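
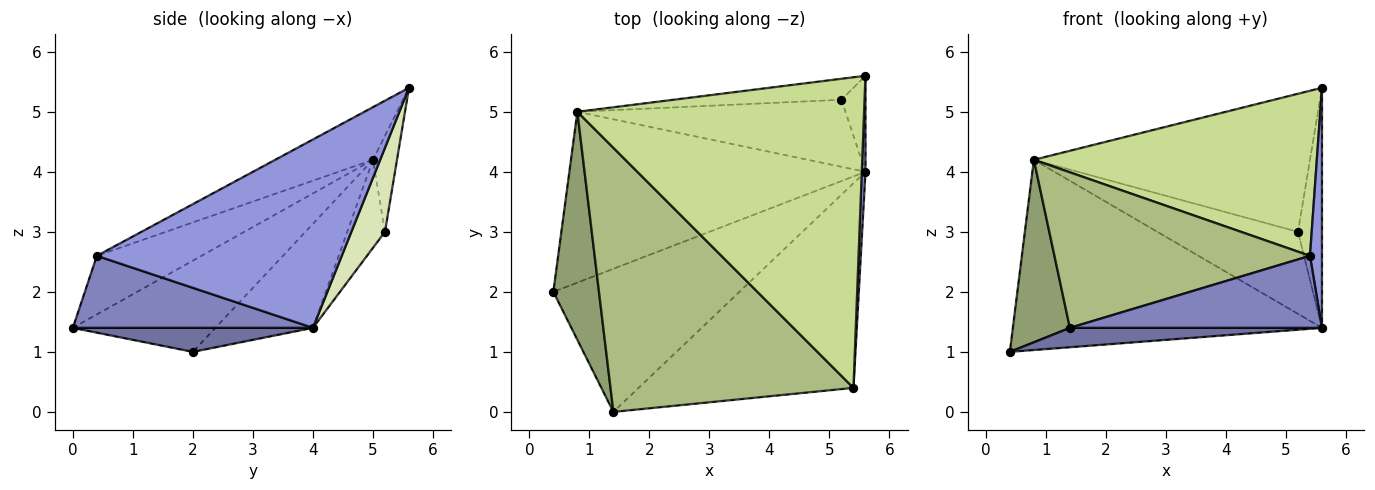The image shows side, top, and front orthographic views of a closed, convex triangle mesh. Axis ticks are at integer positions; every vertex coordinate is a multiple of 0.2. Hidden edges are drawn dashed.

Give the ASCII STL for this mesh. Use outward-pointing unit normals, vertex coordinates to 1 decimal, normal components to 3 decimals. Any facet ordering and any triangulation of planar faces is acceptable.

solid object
 facet normal 0.127 -0.133 -0.983
  outer loop
   vertex 1.4 0.0 1.4
   vertex 0.4 2.0 1.0
   vertex 5.6 4.0 1.4
  endloop
 endfacet
 facet normal 0.301 -0.317 -0.899
  outer loop
   vertex 5.4 0.4 2.6
   vertex 1.4 0.0 1.4
   vertex 5.6 4.0 1.4
  endloop
 endfacet
 facet normal 0.999 -0.049 0.020
  outer loop
   vertex 5.4 0.4 2.6
   vertex 5.6 4.0 1.4
   vertex 5.6 5.6 5.4
  endloop
 endfacet
 facet normal -0.229 0.724 -0.650
  outer loop
   vertex 0.8 5.0 4.2
   vertex 5.6 4.0 1.4
   vertex 0.4 2.0 1.0
  endloop
 endfacet
 facet normal -0.842 -0.337 0.421
  outer loop
   vertex 0.8 5.0 4.2
   vertex 0.4 2.0 1.0
   vertex 1.4 0.0 1.4
  endloop
 endfacet
 facet normal -0.203 -0.497 0.844
  outer loop
   vertex 0.8 5.0 4.2
   vertex 1.4 0.0 1.4
   vertex 5.4 0.4 2.6
  endloop
 endfacet
 facet normal -0.160 -0.463 0.872
  outer loop
   vertex 0.8 5.0 4.2
   vertex 5.4 0.4 2.6
   vertex 5.6 5.6 5.4
  endloop
 endfacet
 facet normal 0.793 0.566 -0.226
  outer loop
   vertex 5.2 5.2 3.0
   vertex 5.6 5.6 5.4
   vertex 5.6 4.0 1.4
  endloop
 endfacet
 facet normal -0.203 0.758 -0.619
  outer loop
   vertex 5.2 5.2 3.0
   vertex 5.6 4.0 1.4
   vertex 0.8 5.0 4.2
  endloop
 endfacet
 facet normal -0.086 0.985 -0.150
  outer loop
   vertex 5.2 5.2 3.0
   vertex 0.8 5.0 4.2
   vertex 5.6 5.6 5.4
  endloop
 endfacet
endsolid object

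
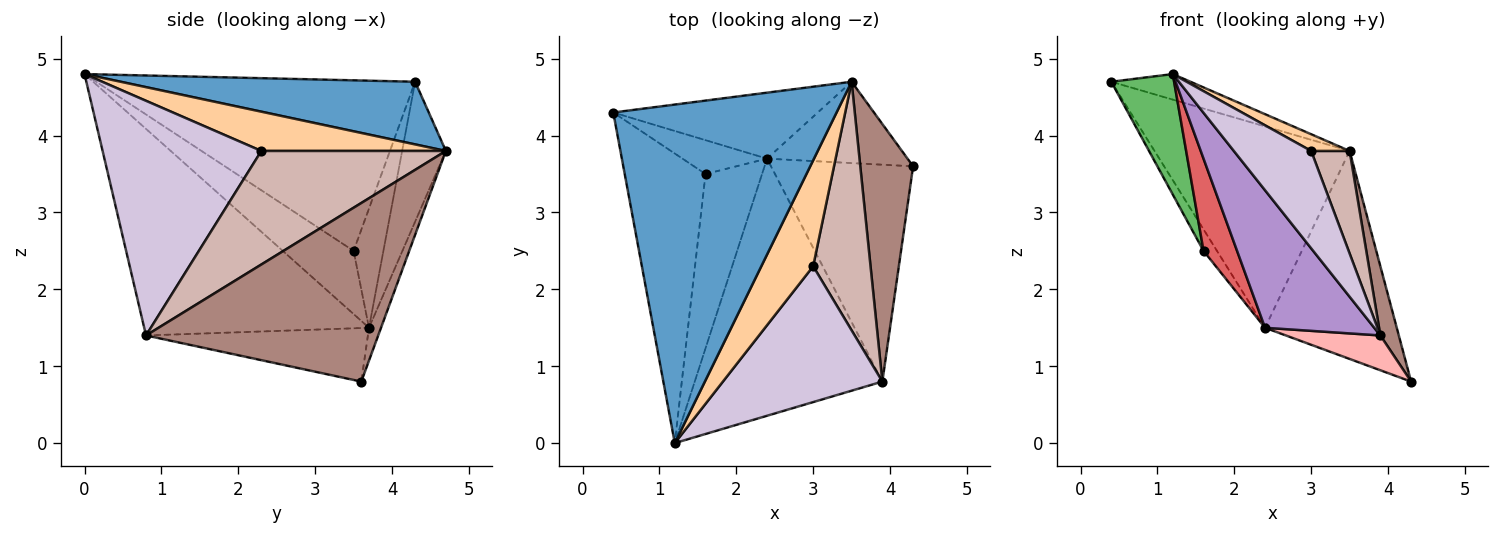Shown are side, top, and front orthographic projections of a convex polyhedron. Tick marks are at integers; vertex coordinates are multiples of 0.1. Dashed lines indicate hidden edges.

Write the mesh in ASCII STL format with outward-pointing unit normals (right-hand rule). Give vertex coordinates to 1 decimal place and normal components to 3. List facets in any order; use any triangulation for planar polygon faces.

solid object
 facet normal 0.269 0.072 0.960
  outer loop
   vertex 3.5 4.7 3.8
   vertex 0.4 4.3 4.7
   vertex 1.2 0.0 4.8
  endloop
 endfacet
 facet normal -0.208 0.929 -0.304
  outer loop
   vertex 2.4 3.7 1.5
   vertex 0.4 4.3 4.7
   vertex 3.5 4.7 3.8
  endloop
 endfacet
 facet normal -0.085 0.928 -0.363
  outer loop
   vertex 2.4 3.7 1.5
   vertex 3.5 4.7 3.8
   vertex 4.3 3.6 0.8
  endloop
 endfacet
 facet normal 0.599 -0.125 0.791
  outer loop
   vertex 3.0 2.3 3.8
   vertex 3.5 4.7 3.8
   vertex 1.2 0.0 4.8
  endloop
 endfacet
 facet normal -0.890 -0.175 -0.422
  outer loop
   vertex 1.6 3.5 2.5
   vertex 1.2 0.0 4.8
   vertex 0.4 4.3 4.7
  endloop
 endfacet
 facet normal -0.765 0.346 -0.543
  outer loop
   vertex 1.6 3.5 2.5
   vertex 0.4 4.3 4.7
   vertex 2.4 3.7 1.5
  endloop
 endfacet
 facet normal -0.703 -0.333 -0.629
  outer loop
   vertex 1.6 3.5 2.5
   vertex 2.4 3.7 1.5
   vertex 1.2 0.0 4.8
  endloop
 endfacet
 facet normal -0.349 -0.148 -0.925
  outer loop
   vertex 3.9 0.8 1.4
   vertex 2.4 3.7 1.5
   vertex 4.3 3.6 0.8
  endloop
 endfacet
 facet normal -0.696 -0.338 -0.633
  outer loop
   vertex 3.9 0.8 1.4
   vertex 1.2 0.0 4.8
   vertex 2.4 3.7 1.5
  endloop
 endfacet
 facet normal 0.767 -0.374 0.521
  outer loop
   vertex 3.9 0.8 1.4
   vertex 3.0 2.3 3.8
   vertex 1.2 0.0 4.8
  endloop
 endfacet
 facet normal 0.956 -0.076 0.283
  outer loop
   vertex 3.9 0.8 1.4
   vertex 4.3 3.6 0.8
   vertex 3.5 4.7 3.8
  endloop
 endfacet
 facet normal 0.878 -0.183 0.443
  outer loop
   vertex 3.9 0.8 1.4
   vertex 3.5 4.7 3.8
   vertex 3.0 2.3 3.8
  endloop
 endfacet
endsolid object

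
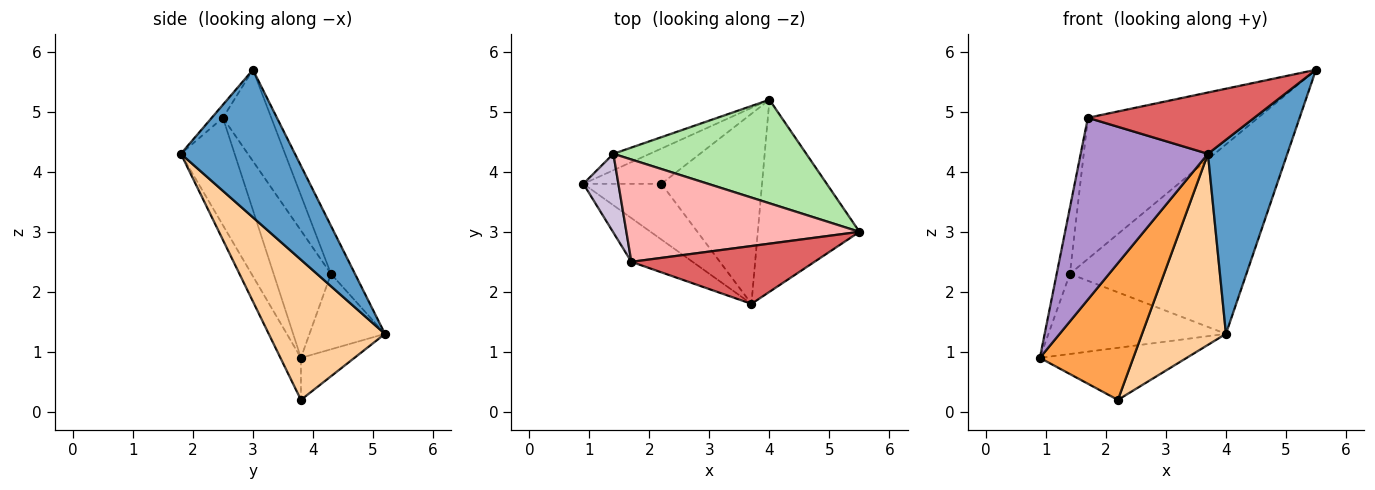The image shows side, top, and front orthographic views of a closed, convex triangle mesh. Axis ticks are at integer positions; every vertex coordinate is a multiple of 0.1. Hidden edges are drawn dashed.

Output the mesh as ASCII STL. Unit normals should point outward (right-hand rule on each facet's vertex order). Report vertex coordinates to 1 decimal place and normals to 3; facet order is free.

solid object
 facet normal 0.714 -0.497 -0.492
  outer loop
   vertex 3.7 1.8 4.3
   vertex 4.0 5.2 1.3
   vertex 5.5 3.0 5.7
  endloop
 endfacet
 facet normal -0.289 0.793 -0.536
  outer loop
   vertex 2.2 3.8 0.2
   vertex 0.9 3.8 0.9
   vertex 4.0 5.2 1.3
  endloop
 endfacet
 facet normal -0.199 -0.908 -0.370
  outer loop
   vertex 2.2 3.8 0.2
   vertex 3.7 1.8 4.3
   vertex 0.9 3.8 0.9
  endloop
 endfacet
 facet normal 0.701 -0.506 -0.503
  outer loop
   vertex 2.2 3.8 0.2
   vertex 4.0 5.2 1.3
   vertex 3.7 1.8 4.3
  endloop
 endfacet
 facet normal -0.384 0.904 -0.186
  outer loop
   vertex 1.4 4.3 2.3
   vertex 4.0 5.2 1.3
   vertex 0.9 3.8 0.9
  endloop
 endfacet
 facet normal -0.119 0.871 0.476
  outer loop
   vertex 1.4 4.3 2.3
   vertex 5.5 3.0 5.7
   vertex 4.0 5.2 1.3
  endloop
 endfacet
 facet normal -0.049 -0.727 0.685
  outer loop
   vertex 1.7 2.5 4.9
   vertex 3.7 1.8 4.3
   vertex 5.5 3.0 5.7
  endloop
 endfacet
 facet normal -0.224 0.789 0.572
  outer loop
   vertex 1.7 2.5 4.9
   vertex 5.5 3.0 5.7
   vertex 1.4 4.3 2.3
  endloop
 endfacet
 facet normal -0.380 -0.899 -0.216
  outer loop
   vertex 1.7 2.5 4.9
   vertex 0.9 3.8 0.9
   vertex 3.7 1.8 4.3
  endloop
 endfacet
 facet normal -0.941 0.217 0.259
  outer loop
   vertex 1.7 2.5 4.9
   vertex 1.4 4.3 2.3
   vertex 0.9 3.8 0.9
  endloop
 endfacet
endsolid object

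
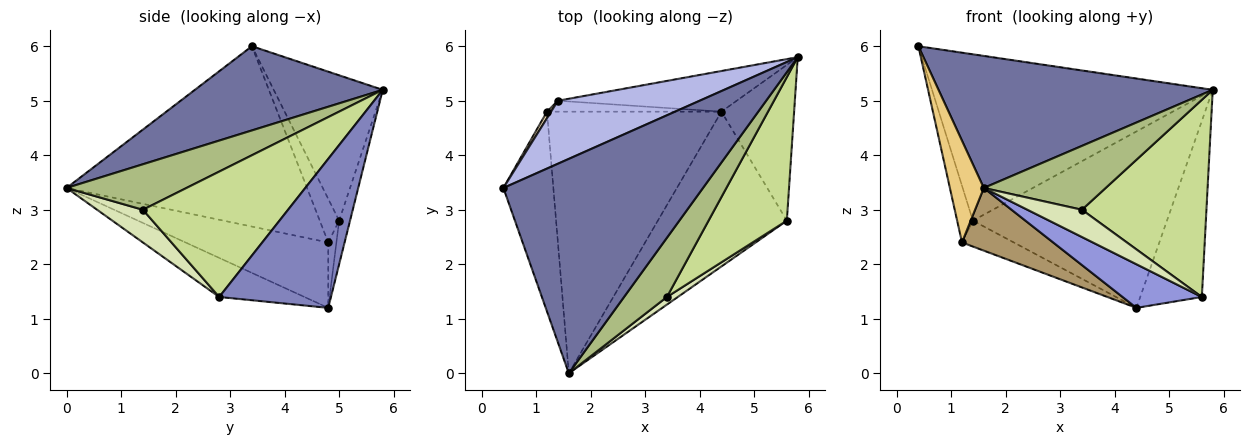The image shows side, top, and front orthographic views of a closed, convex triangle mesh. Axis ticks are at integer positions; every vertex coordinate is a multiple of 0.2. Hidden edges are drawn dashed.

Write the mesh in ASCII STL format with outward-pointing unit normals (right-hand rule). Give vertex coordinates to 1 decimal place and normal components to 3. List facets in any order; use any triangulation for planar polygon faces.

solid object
 facet normal 0.338 -0.493 0.801
  outer loop
   vertex 1.6 0.0 3.4
   vertex 5.8 5.8 5.2
   vertex 0.4 3.4 6.0
  endloop
 endfacet
 facet normal 0.805 0.444 -0.393
  outer loop
   vertex 5.6 2.8 1.4
   vertex 4.4 4.8 1.2
   vertex 5.8 5.8 5.2
  endloop
 endfacet
 facet normal -0.280 -0.260 -0.924
  outer loop
   vertex 5.6 2.8 1.4
   vertex 1.6 0.0 3.4
   vertex 4.4 4.8 1.2
  endloop
 endfacet
 facet normal -0.341 0.879 0.333
  outer loop
   vertex 1.4 5.0 2.8
   vertex 0.4 3.4 6.0
   vertex 5.8 5.8 5.2
  endloop
 endfacet
 facet normal -0.055 0.973 -0.224
  outer loop
   vertex 1.4 5.0 2.8
   vertex 5.8 5.8 5.2
   vertex 4.4 4.8 1.2
  endloop
 endfacet
 facet normal 0.585 -0.595 0.551
  outer loop
   vertex 3.4 1.4 3.0
   vertex 5.8 5.8 5.2
   vertex 1.6 0.0 3.4
  endloop
 endfacet
 facet normal 0.686 -0.588 0.428
  outer loop
   vertex 3.4 1.4 3.0
   vertex 5.6 2.8 1.4
   vertex 5.8 5.8 5.2
  endloop
 endfacet
 facet normal 0.629 -0.749 0.210
  outer loop
   vertex 3.4 1.4 3.0
   vertex 1.6 0.0 3.4
   vertex 5.6 2.8 1.4
  endloop
 endfacet
 facet normal -0.343 -0.219 -0.914
  outer loop
   vertex 1.2 4.8 2.4
   vertex 4.4 4.8 1.2
   vertex 1.6 0.0 3.4
  endloop
 endfacet
 facet normal -0.144 0.912 -0.384
  outer loop
   vertex 1.2 4.8 2.4
   vertex 1.4 5.0 2.8
   vertex 4.4 4.8 1.2
  endloop
 endfacet
 facet normal -0.955 -0.135 -0.265
  outer loop
   vertex 1.2 4.8 2.4
   vertex 1.6 0.0 3.4
   vertex 0.4 3.4 6.0
  endloop
 endfacet
 facet normal -0.774 0.629 0.073
  outer loop
   vertex 1.2 4.8 2.4
   vertex 0.4 3.4 6.0
   vertex 1.4 5.0 2.8
  endloop
 endfacet
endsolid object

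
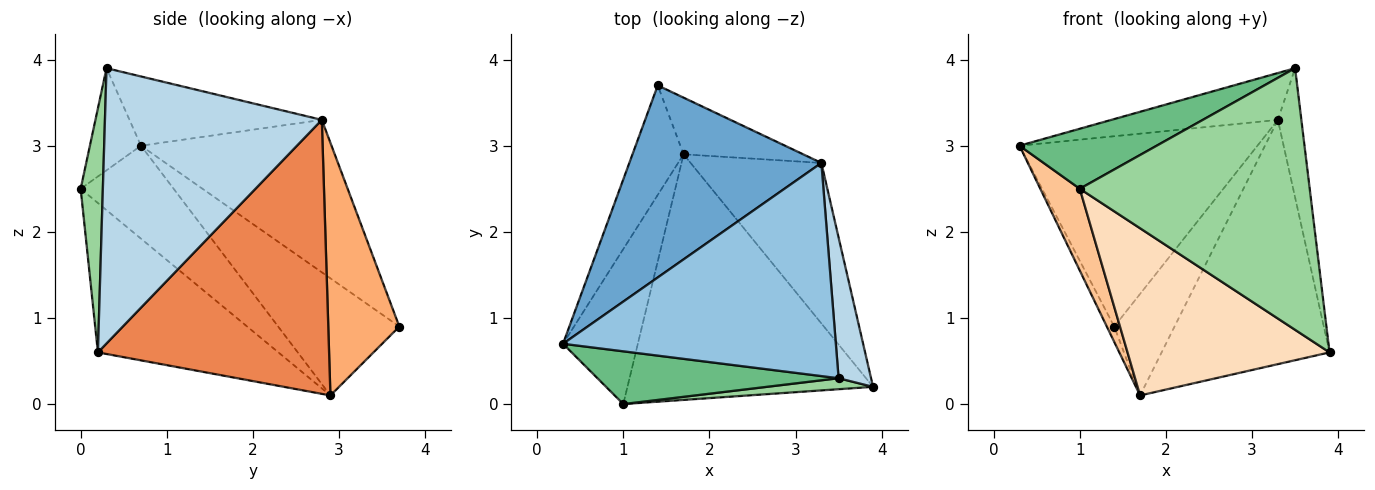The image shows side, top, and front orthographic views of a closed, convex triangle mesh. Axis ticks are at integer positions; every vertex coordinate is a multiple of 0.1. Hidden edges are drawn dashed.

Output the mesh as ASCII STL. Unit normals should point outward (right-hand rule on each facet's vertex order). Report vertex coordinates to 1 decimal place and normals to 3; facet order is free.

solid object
 facet normal -0.491 0.613 0.619
  outer loop
   vertex 3.3 2.8 3.3
   vertex 1.4 3.7 0.9
   vertex 0.3 0.7 3.0
  endloop
 endfacet
 facet normal -0.241 0.208 0.948
  outer loop
   vertex 3.3 2.8 3.3
   vertex 0.3 0.7 3.0
   vertex 3.5 0.3 3.9
  endloop
 endfacet
 facet normal 0.987 0.107 0.116
  outer loop
   vertex 3.3 2.8 3.3
   vertex 3.5 0.3 3.9
   vertex 3.9 0.2 0.6
  endloop
 endfacet
 facet normal -0.915 0.056 -0.399
  outer loop
   vertex 1.7 2.9 0.1
   vertex 0.3 0.7 3.0
   vertex 1.4 3.7 0.9
  endloop
 endfacet
 facet normal 0.755 0.548 -0.360
  outer loop
   vertex 1.7 2.9 0.1
   vertex 3.3 2.8 3.3
   vertex 3.9 0.2 0.6
  endloop
 endfacet
 facet normal 0.717 0.609 -0.340
  outer loop
   vertex 1.7 2.9 0.1
   vertex 1.4 3.7 0.9
   vertex 3.3 2.8 3.3
  endloop
 endfacet
 facet normal -0.739 -0.314 -0.595
  outer loop
   vertex 1.0 0.0 2.5
   vertex 0.3 0.7 3.0
   vertex 1.7 2.9 0.1
  endloop
 endfacet
 facet normal -0.449 -0.503 -0.739
  outer loop
   vertex 1.0 0.0 2.5
   vertex 1.7 2.9 0.1
   vertex 3.9 0.2 0.6
  endloop
 endfacet
 facet normal -0.269 -0.723 0.636
  outer loop
   vertex 1.0 0.0 2.5
   vertex 3.5 0.3 3.9
   vertex 0.3 0.7 3.0
  endloop
 endfacet
 facet normal 0.096 -0.995 0.042
  outer loop
   vertex 1.0 0.0 2.5
   vertex 3.9 0.2 0.6
   vertex 3.5 0.3 3.9
  endloop
 endfacet
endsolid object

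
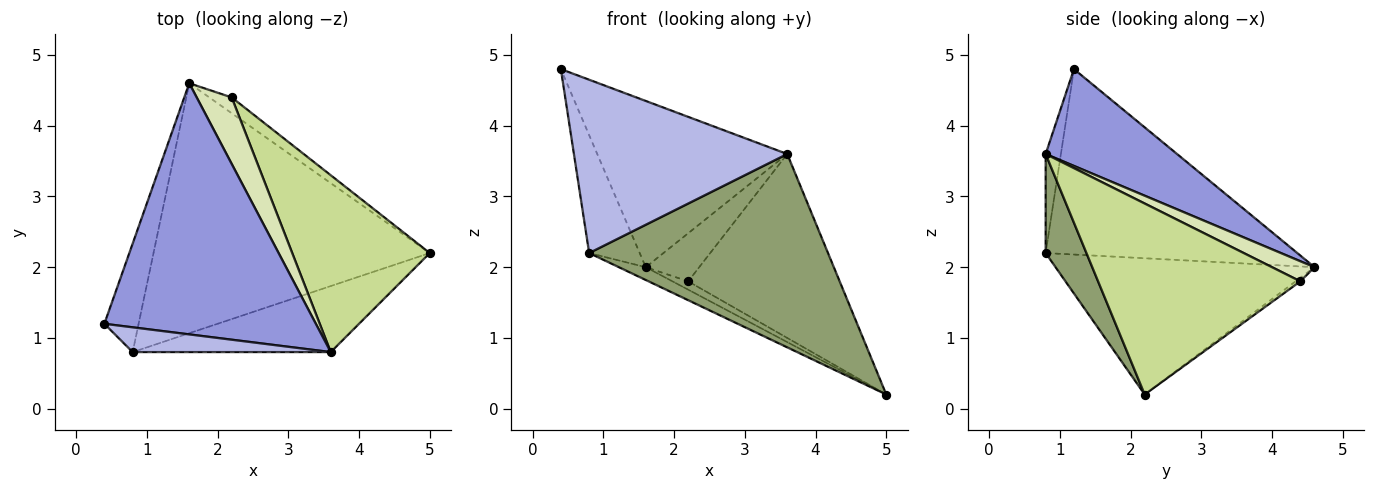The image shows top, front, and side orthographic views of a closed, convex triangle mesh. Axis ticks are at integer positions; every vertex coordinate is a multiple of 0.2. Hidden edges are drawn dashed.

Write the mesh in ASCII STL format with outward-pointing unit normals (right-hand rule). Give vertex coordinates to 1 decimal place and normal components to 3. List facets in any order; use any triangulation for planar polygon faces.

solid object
 facet normal -0.965 0.194 -0.178
  outer loop
   vertex 0.8 0.8 2.2
   vertex 0.4 1.2 4.8
   vertex 1.6 4.6 2.0
  endloop
 endfacet
 facet normal -0.442 0.046 -0.896
  outer loop
   vertex 0.8 0.8 2.2
   vertex 1.6 4.6 2.0
   vertex 5.0 2.2 0.2
  endloop
 endfacet
 facet normal 0.357 0.516 0.779
  outer loop
   vertex 3.6 0.8 3.6
   vertex 1.6 4.6 2.0
   vertex 0.4 1.2 4.8
  endloop
 endfacet
 facet normal -0.071 -0.987 0.141
  outer loop
   vertex 3.6 0.8 3.6
   vertex 0.4 1.2 4.8
   vertex 0.8 0.8 2.2
  endloop
 endfacet
 facet normal 0.160 -0.934 -0.319
  outer loop
   vertex 3.6 0.8 3.6
   vertex 0.8 0.8 2.2
   vertex 5.0 2.2 0.2
  endloop
 endfacet
 facet normal -0.138 0.461 -0.876
  outer loop
   vertex 2.2 4.4 1.8
   vertex 5.0 2.2 0.2
   vertex 1.6 4.6 2.0
  endloop
 endfacet
 facet normal 0.693 0.519 0.499
  outer loop
   vertex 2.2 4.4 1.8
   vertex 3.6 0.8 3.6
   vertex 5.0 2.2 0.2
  endloop
 endfacet
 facet normal 0.422 0.531 0.735
  outer loop
   vertex 2.2 4.4 1.8
   vertex 1.6 4.6 2.0
   vertex 3.6 0.8 3.6
  endloop
 endfacet
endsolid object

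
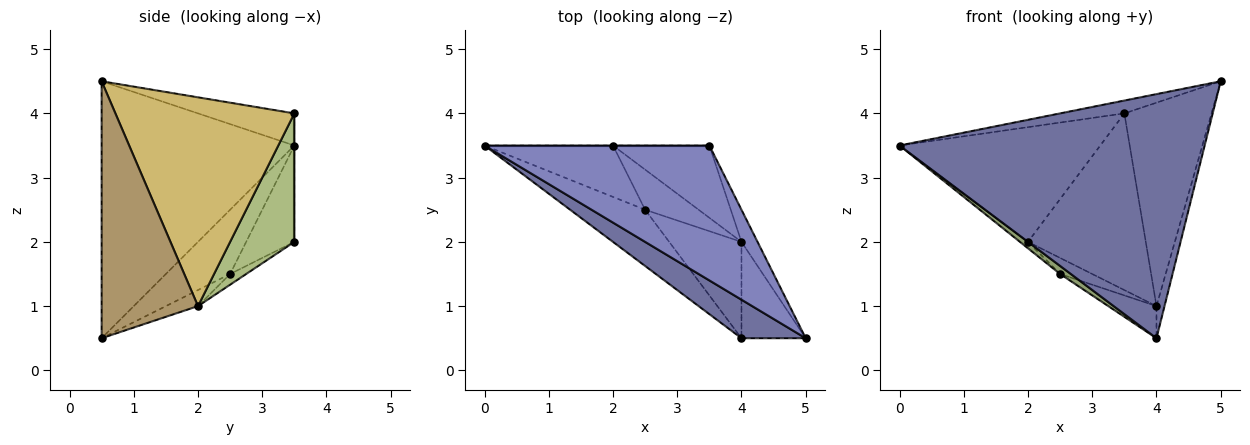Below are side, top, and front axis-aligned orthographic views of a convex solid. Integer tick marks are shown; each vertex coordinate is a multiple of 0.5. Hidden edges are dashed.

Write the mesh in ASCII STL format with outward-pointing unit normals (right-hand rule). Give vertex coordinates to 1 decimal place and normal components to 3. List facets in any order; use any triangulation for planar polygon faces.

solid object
 facet normal -0.529 -0.838 0.132
  outer loop
   vertex 4.0 0.5 0.5
   vertex 5.0 0.5 4.5
   vertex 0.0 3.5 3.5
  endloop
 endfacet
 facet normal -0.141 0.094 0.986
  outer loop
   vertex 3.5 3.5 4.0
   vertex 0.0 3.5 3.5
   vertex 5.0 0.5 4.5
  endloop
 endfacet
 facet normal 0.000 1.000 0.000
  outer loop
   vertex 3.5 3.5 4.0
   vertex 2.0 3.5 2.0
   vertex 0.0 3.5 3.5
  endloop
 endfacet
 facet normal -0.597 0.100 -0.796
  outer loop
   vertex 2.5 2.5 1.5
   vertex 0.0 3.5 3.5
   vertex 2.0 3.5 2.0
  endloop
 endfacet
 facet normal -0.647 -0.108 -0.755
  outer loop
   vertex 2.5 2.5 1.5
   vertex 4.0 0.5 0.5
   vertex 0.0 3.5 3.5
  endloop
 endfacet
 facet normal 0.451 0.826 -0.338
  outer loop
   vertex 4.0 2.0 1.0
   vertex 2.0 3.5 2.0
   vertex 3.5 3.5 4.0
  endloop
 endfacet
 facet normal -0.183 0.365 -0.913
  outer loop
   vertex 4.0 2.0 1.0
   vertex 2.5 2.5 1.5
   vertex 2.0 3.5 2.0
  endloop
 endfacet
 facet normal -0.206 0.309 -0.928
  outer loop
   vertex 4.0 2.0 1.0
   vertex 4.0 0.5 0.5
   vertex 2.5 2.5 1.5
  endloop
 endfacet
 facet normal 0.967 0.081 -0.242
  outer loop
   vertex 4.0 2.0 1.0
   vertex 5.0 0.5 4.5
   vertex 4.0 0.5 0.5
  endloop
 endfacet
 facet normal 0.897 0.437 -0.069
  outer loop
   vertex 4.0 2.0 1.0
   vertex 3.5 3.5 4.0
   vertex 5.0 0.5 4.5
  endloop
 endfacet
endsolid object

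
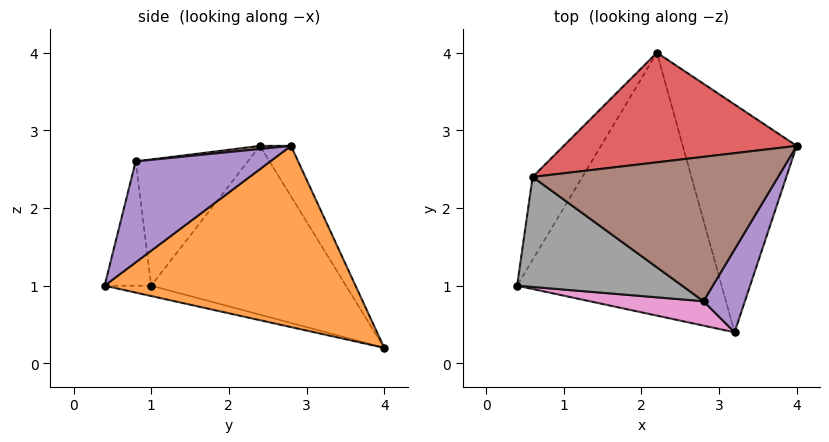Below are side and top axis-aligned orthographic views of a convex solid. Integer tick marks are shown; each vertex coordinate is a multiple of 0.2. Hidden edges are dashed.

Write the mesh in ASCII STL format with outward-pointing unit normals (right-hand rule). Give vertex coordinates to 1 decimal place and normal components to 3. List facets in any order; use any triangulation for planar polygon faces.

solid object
 facet normal -0.049 -0.230 -0.972
  outer loop
   vertex 3.2 0.4 1.0
   vertex 0.4 1.0 1.0
   vertex 2.2 4.0 0.2
  endloop
 endfacet
 facet normal 0.841 0.116 -0.529
  outer loop
   vertex 3.2 0.4 1.0
   vertex 2.2 4.0 0.2
   vertex 4.0 2.8 2.8
  endloop
 endfacet
 facet normal -0.858 0.447 -0.253
  outer loop
   vertex 0.6 2.4 2.8
   vertex 2.2 4.0 0.2
   vertex 0.4 1.0 1.0
  endloop
 endfacet
 facet normal -0.103 0.874 0.475
  outer loop
   vertex 0.6 2.4 2.8
   vertex 4.0 2.8 2.8
   vertex 2.2 4.0 0.2
  endloop
 endfacet
 facet normal 0.796 -0.510 0.326
  outer loop
   vertex 2.8 0.8 2.6
   vertex 3.2 0.4 1.0
   vertex 4.0 2.8 2.8
  endloop
 endfacet
 facet normal 0.013 -0.107 0.994
  outer loop
   vertex 2.8 0.8 2.6
   vertex 4.0 2.8 2.8
   vertex 0.6 2.4 2.8
  endloop
 endfacet
 facet normal -0.206 -0.960 0.189
  outer loop
   vertex 2.8 0.8 2.6
   vertex 0.4 1.0 1.0
   vertex 3.2 0.4 1.0
  endloop
 endfacet
 facet normal -0.444 -0.683 0.580
  outer loop
   vertex 2.8 0.8 2.6
   vertex 0.6 2.4 2.8
   vertex 0.4 1.0 1.0
  endloop
 endfacet
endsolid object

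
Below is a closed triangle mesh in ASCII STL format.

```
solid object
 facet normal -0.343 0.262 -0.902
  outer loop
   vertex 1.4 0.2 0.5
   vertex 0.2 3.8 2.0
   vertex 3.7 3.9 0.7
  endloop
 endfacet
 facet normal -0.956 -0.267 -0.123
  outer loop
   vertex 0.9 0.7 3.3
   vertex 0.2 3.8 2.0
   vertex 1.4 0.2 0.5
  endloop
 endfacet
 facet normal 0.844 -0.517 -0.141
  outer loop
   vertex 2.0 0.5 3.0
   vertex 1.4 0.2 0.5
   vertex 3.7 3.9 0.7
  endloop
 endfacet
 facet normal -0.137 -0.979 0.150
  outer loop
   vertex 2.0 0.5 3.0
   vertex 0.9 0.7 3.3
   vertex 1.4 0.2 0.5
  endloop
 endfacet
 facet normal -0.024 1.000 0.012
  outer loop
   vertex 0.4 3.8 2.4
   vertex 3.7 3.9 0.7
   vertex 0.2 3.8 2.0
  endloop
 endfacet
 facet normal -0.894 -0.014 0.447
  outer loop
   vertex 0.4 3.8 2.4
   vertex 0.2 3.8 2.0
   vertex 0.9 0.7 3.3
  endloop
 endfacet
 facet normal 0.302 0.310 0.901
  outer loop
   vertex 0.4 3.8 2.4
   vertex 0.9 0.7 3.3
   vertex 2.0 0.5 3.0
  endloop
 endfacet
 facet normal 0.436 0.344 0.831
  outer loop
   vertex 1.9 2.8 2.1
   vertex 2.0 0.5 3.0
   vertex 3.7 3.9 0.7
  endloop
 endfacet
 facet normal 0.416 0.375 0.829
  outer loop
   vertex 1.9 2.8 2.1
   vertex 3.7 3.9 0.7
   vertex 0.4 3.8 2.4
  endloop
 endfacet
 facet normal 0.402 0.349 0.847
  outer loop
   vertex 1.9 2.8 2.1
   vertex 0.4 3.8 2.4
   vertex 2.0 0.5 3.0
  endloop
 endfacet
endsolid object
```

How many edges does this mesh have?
15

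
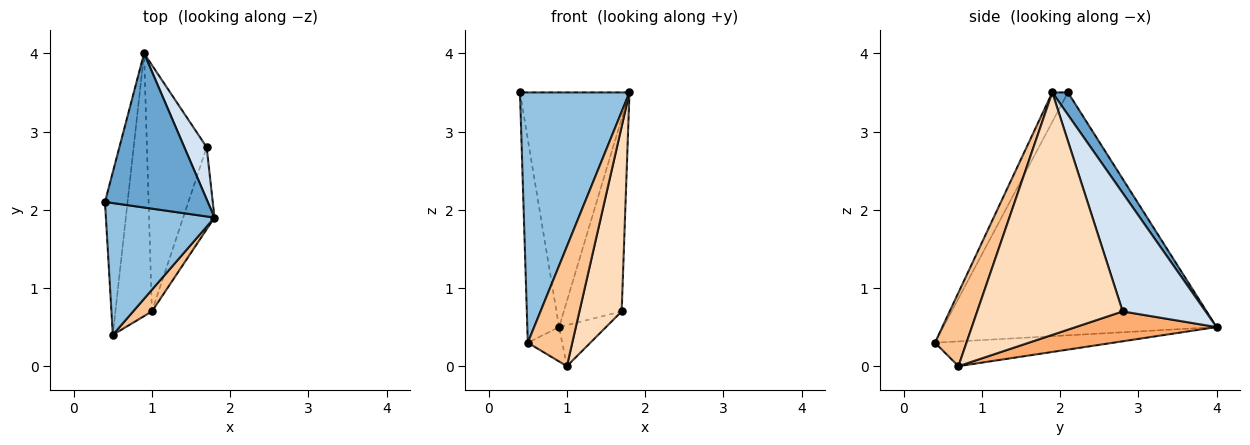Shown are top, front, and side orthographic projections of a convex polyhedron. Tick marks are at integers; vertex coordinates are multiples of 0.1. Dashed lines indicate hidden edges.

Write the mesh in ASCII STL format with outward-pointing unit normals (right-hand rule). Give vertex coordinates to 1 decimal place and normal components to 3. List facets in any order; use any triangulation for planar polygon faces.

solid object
 facet normal 0.119 0.830 0.545
  outer loop
   vertex 0.9 4.0 0.5
   vertex 0.4 2.1 3.5
   vertex 1.8 1.9 3.5
  endloop
 endfacet
 facet normal -0.125 -0.878 0.462
  outer loop
   vertex 0.5 0.4 0.3
   vertex 1.8 1.9 3.5
   vertex 0.4 2.1 3.5
  endloop
 endfacet
 facet normal -0.989 0.115 -0.092
  outer loop
   vertex 0.5 0.4 0.3
   vertex 0.4 2.1 3.5
   vertex 0.9 4.0 0.5
  endloop
 endfacet
 facet normal 0.810 0.566 0.153
  outer loop
   vertex 1.7 2.8 0.7
   vertex 0.9 4.0 0.5
   vertex 1.8 1.9 3.5
  endloop
 endfacet
 facet normal -0.558 0.108 -0.823
  outer loop
   vertex 1.0 0.7 0.0
   vertex 0.5 0.4 0.3
   vertex 0.9 4.0 0.5
  endloop
 endfacet
 facet normal 0.442 0.147 -0.885
  outer loop
   vertex 1.0 0.7 0.0
   vertex 0.9 4.0 0.5
   vertex 1.7 2.8 0.7
  endloop
 endfacet
 facet normal 0.572 -0.807 0.146
  outer loop
   vertex 1.0 0.7 0.0
   vertex 1.8 1.9 3.5
   vertex 0.5 0.4 0.3
  endloop
 endfacet
 facet normal 0.953 -0.277 -0.123
  outer loop
   vertex 1.0 0.7 0.0
   vertex 1.7 2.8 0.7
   vertex 1.8 1.9 3.5
  endloop
 endfacet
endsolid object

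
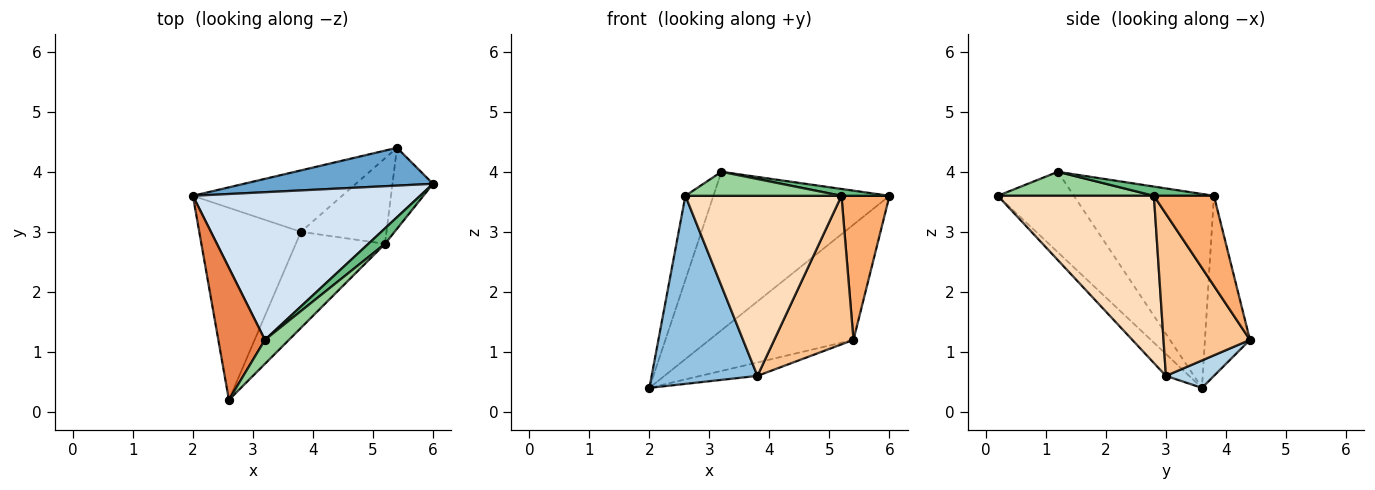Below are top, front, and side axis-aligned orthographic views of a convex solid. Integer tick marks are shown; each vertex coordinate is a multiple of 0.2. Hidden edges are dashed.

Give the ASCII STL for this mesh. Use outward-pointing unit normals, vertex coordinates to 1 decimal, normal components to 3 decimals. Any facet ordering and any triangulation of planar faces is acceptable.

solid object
 facet normal -0.285 0.911 0.299
  outer loop
   vertex 5.4 4.4 1.2
   vertex 2.0 3.6 0.4
   vertex 6.0 3.8 3.6
  endloop
 endfacet
 facet normal -0.152 -0.691 -0.706
  outer loop
   vertex 3.8 3.0 0.6
   vertex 2.6 0.2 3.6
   vertex 2.0 3.6 0.4
  endloop
 endfacet
 facet normal 0.177 0.210 -0.962
  outer loop
   vertex 3.8 3.0 0.6
   vertex 2.0 3.6 0.4
   vertex 5.4 4.4 1.2
  endloop
 endfacet
 facet normal -0.503 0.632 0.589
  outer loop
   vertex 3.2 1.2 4.0
   vertex 6.0 3.8 3.6
   vertex 2.0 3.6 0.4
  endloop
 endfacet
 facet normal -0.825 0.304 0.477
  outer loop
   vertex 3.2 1.2 4.0
   vertex 2.0 3.6 0.4
   vertex 2.6 0.2 3.6
  endloop
 endfacet
 facet normal 0.737 -0.589 -0.332
  outer loop
   vertex 5.2 2.8 3.6
   vertex 5.4 4.4 1.2
   vertex 6.0 3.8 3.6
  endloop
 endfacet
 facet normal 0.687 -0.630 -0.363
  outer loop
   vertex 5.2 2.8 3.6
   vertex 3.8 3.0 0.6
   vertex 5.4 4.4 1.2
  endloop
 endfacet
 facet normal 0.662 -0.662 -0.353
  outer loop
   vertex 5.2 2.8 3.6
   vertex 2.6 0.2 3.6
   vertex 3.8 3.0 0.6
  endloop
 endfacet
 facet normal 0.453 -0.362 0.815
  outer loop
   vertex 5.2 2.8 3.6
   vertex 6.0 3.8 3.6
   vertex 3.2 1.2 4.0
  endloop
 endfacet
 facet normal 0.577 -0.577 0.577
  outer loop
   vertex 5.2 2.8 3.6
   vertex 3.2 1.2 4.0
   vertex 2.6 0.2 3.6
  endloop
 endfacet
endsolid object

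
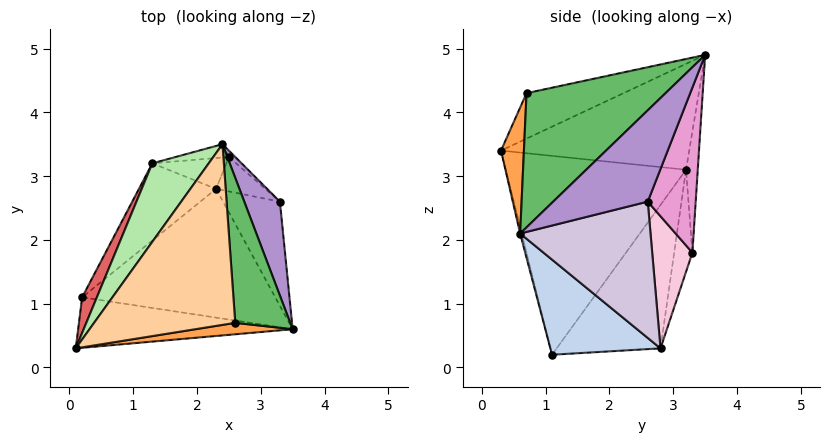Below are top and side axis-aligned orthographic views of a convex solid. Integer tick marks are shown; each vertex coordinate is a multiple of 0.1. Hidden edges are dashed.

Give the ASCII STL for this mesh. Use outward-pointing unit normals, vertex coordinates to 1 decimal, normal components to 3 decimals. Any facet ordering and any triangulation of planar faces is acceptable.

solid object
 facet normal -0.007 -0.970 -0.243
  outer loop
   vertex 0.2 1.1 0.2
   vertex 3.5 0.6 2.1
   vertex 0.1 0.3 3.4
  endloop
 endfacet
 facet normal 0.396 -0.442 -0.805
  outer loop
   vertex 2.3 2.8 0.3
   vertex 3.5 0.6 2.1
   vertex 0.2 1.1 0.2
  endloop
 endfacet
 facet normal 0.124 -0.988 0.095
  outer loop
   vertex 2.6 0.7 4.3
   vertex 0.1 0.3 3.4
   vertex 3.5 0.6 2.1
  endloop
 endfacet
 facet normal -0.299 -0.220 0.928
  outer loop
   vertex 2.6 0.7 4.3
   vertex 2.4 3.5 4.9
   vertex 0.1 0.3 3.4
  endloop
 endfacet
 facet normal 0.925 -0.015 0.379
  outer loop
   vertex 2.6 0.7 4.3
   vertex 3.5 0.6 2.1
   vertex 2.4 3.5 4.9
  endloop
 endfacet
 facet normal -0.815 0.382 0.435
  outer loop
   vertex 1.3 3.2 3.1
   vertex 0.1 0.3 3.4
   vertex 2.4 3.5 4.9
  endloop
 endfacet
 facet normal -0.919 0.387 0.068
  outer loop
   vertex 1.3 3.2 3.1
   vertex 0.2 1.1 0.2
   vertex 0.1 0.3 3.4
  endloop
 endfacet
 facet normal -0.588 0.745 -0.316
  outer loop
   vertex 1.3 3.2 3.1
   vertex 2.3 2.8 0.3
   vertex 0.2 1.1 0.2
  endloop
 endfacet
 facet normal 0.932 0.002 0.364
  outer loop
   vertex 3.3 2.6 2.6
   vertex 2.4 3.5 4.9
   vertex 3.5 0.6 2.1
  endloop
 endfacet
 facet normal 0.907 0.185 -0.378
  outer loop
   vertex 3.3 2.6 2.6
   vertex 3.5 0.6 2.1
   vertex 2.3 2.8 0.3
  endloop
 endfacet
 facet normal -0.156 0.985 -0.069
  outer loop
   vertex 2.5 3.3 1.8
   vertex 1.3 3.2 3.1
   vertex 2.4 3.5 4.9
  endloop
 endfacet
 facet normal -0.350 0.902 -0.254
  outer loop
   vertex 2.5 3.3 1.8
   vertex 2.3 2.8 0.3
   vertex 1.3 3.2 3.1
  endloop
 endfacet
 facet normal 0.673 0.739 -0.026
  outer loop
   vertex 2.5 3.3 1.8
   vertex 2.4 3.5 4.9
   vertex 3.3 2.6 2.6
  endloop
 endfacet
 facet normal 0.778 0.558 -0.290
  outer loop
   vertex 2.5 3.3 1.8
   vertex 3.3 2.6 2.6
   vertex 2.3 2.8 0.3
  endloop
 endfacet
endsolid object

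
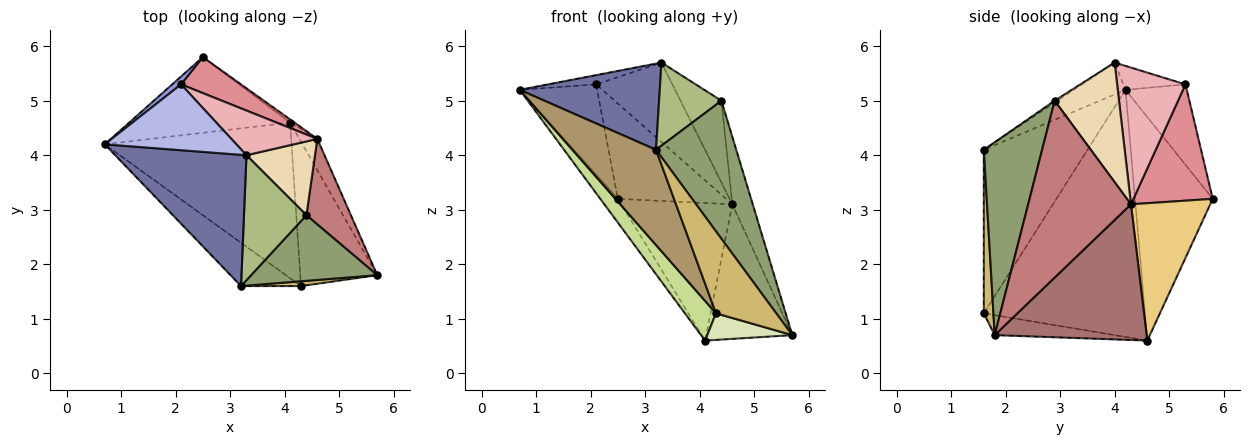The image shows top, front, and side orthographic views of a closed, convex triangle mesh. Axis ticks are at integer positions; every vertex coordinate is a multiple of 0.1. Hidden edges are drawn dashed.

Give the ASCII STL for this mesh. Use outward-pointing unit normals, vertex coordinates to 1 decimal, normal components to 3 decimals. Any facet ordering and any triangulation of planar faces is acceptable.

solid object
 facet normal -0.199 -0.538 0.819
  outer loop
   vertex 3.2 1.6 4.1
   vertex 3.3 4.0 5.7
   vertex 0.7 4.2 5.2
  endloop
 endfacet
 facet normal -0.798 0.180 -0.574
  outer loop
   vertex 4.1 4.6 0.6
   vertex 0.7 4.2 5.2
   vertex 2.5 5.8 3.2
  endloop
 endfacet
 facet normal -0.619 0.782 0.068
  outer loop
   vertex 2.1 5.3 5.3
   vertex 2.5 5.8 3.2
   vertex 0.7 4.2 5.2
  endloop
 endfacet
 facet normal -0.177 0.137 0.975
  outer loop
   vertex 2.1 5.3 5.3
   vertex 0.7 4.2 5.2
   vertex 3.3 4.0 5.7
  endloop
 endfacet
 facet normal 0.549 -0.755 0.359
  outer loop
   vertex 4.4 2.9 5.0
   vertex 3.2 1.6 4.1
   vertex 5.7 1.8 0.7
  endloop
 endfacet
 facet normal -0.024 -0.554 0.832
  outer loop
   vertex 4.4 2.9 5.0
   vertex 3.3 4.0 5.7
   vertex 3.2 1.6 4.1
  endloop
 endfacet
 facet normal -0.788 -0.152 -0.596
  outer loop
   vertex 4.3 1.6 1.1
   vertex 0.7 4.2 5.2
   vertex 4.1 4.6 0.6
  endloop
 endfacet
 facet normal -0.247 -0.175 -0.953
  outer loop
   vertex 4.3 1.6 1.1
   vertex 4.1 4.6 0.6
   vertex 5.7 1.8 0.7
  endloop
 endfacet
 facet normal -0.749 -0.604 -0.274
  outer loop
   vertex 4.3 1.6 1.1
   vertex 3.2 1.6 4.1
   vertex 0.7 4.2 5.2
  endloop
 endfacet
 facet normal 0.157 -0.986 0.058
  outer loop
   vertex 4.3 1.6 1.1
   vertex 5.7 1.8 0.7
   vertex 3.2 1.6 4.1
  endloop
 endfacet
 facet normal 0.581 0.814 -0.018
  outer loop
   vertex 4.6 4.3 3.1
   vertex 4.1 4.6 0.6
   vertex 2.5 5.8 3.2
  endloop
 endfacet
 facet normal 0.760 0.483 0.436
  outer loop
   vertex 4.6 4.3 3.1
   vertex 3.3 4.0 5.7
   vertex 4.4 2.9 5.0
  endloop
 endfacet
 facet normal 0.864 0.490 -0.114
  outer loop
   vertex 4.6 4.3 3.1
   vertex 5.7 1.8 0.7
   vertex 4.1 4.6 0.6
  endloop
 endfacet
 facet normal 0.952 0.189 0.240
  outer loop
   vertex 4.6 4.3 3.1
   vertex 4.4 2.9 5.0
   vertex 5.7 1.8 0.7
  endloop
 endfacet
 facet normal 0.565 0.772 0.291
  outer loop
   vertex 4.6 4.3 3.1
   vertex 2.5 5.8 3.2
   vertex 2.1 5.3 5.3
  endloop
 endfacet
 facet normal 0.615 0.687 0.387
  outer loop
   vertex 4.6 4.3 3.1
   vertex 2.1 5.3 5.3
   vertex 3.3 4.0 5.7
  endloop
 endfacet
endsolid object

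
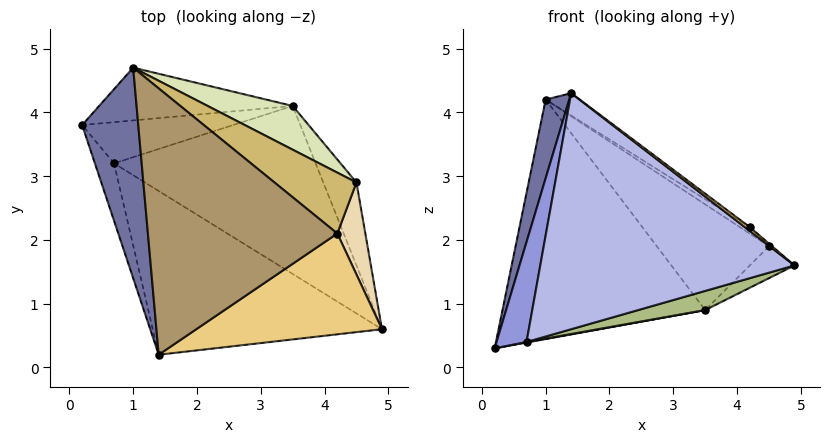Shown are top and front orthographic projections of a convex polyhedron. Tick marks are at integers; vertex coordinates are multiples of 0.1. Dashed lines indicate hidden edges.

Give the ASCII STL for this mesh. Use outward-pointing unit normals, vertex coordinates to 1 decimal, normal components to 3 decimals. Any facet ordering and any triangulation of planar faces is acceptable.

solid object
 facet normal -0.972 -0.082 0.218
  outer loop
   vertex 1.0 4.7 4.2
   vertex 0.2 3.8 0.3
   vertex 1.4 0.2 4.3
  endloop
 endfacet
 facet normal -0.050 0.975 -0.215
  outer loop
   vertex 3.5 4.1 0.9
   vertex 0.2 3.8 0.3
   vertex 1.0 4.7 4.2
  endloop
 endfacet
 facet normal -0.685 -0.632 -0.363
  outer loop
   vertex 0.7 3.2 0.4
   vertex 1.4 0.2 4.3
   vertex 0.2 3.8 0.3
  endloop
 endfacet
 facet normal -0.327 -0.777 -0.539
  outer loop
   vertex 0.7 3.2 0.4
   vertex 4.9 0.6 1.6
   vertex 1.4 0.2 4.3
  endloop
 endfacet
 facet normal 0.180 -0.014 -0.984
  outer loop
   vertex 0.7 3.2 0.4
   vertex 0.2 3.8 0.3
   vertex 3.5 4.1 0.9
  endloop
 endfacet
 facet normal 0.209 -0.111 -0.972
  outer loop
   vertex 0.7 3.2 0.4
   vertex 3.5 4.1 0.9
   vertex 4.9 0.6 1.6
  endloop
 endfacet
 facet normal 0.807 0.212 -0.552
  outer loop
   vertex 4.5 2.9 1.9
   vertex 4.9 0.6 1.6
   vertex 3.5 4.1 0.9
  endloop
 endfacet
 facet normal 0.588 0.748 0.309
  outer loop
   vertex 4.5 2.9 1.9
   vertex 3.5 4.1 0.9
   vertex 1.0 4.7 4.2
  endloop
 endfacet
 facet normal 0.568 0.069 0.820
  outer loop
   vertex 4.2 2.1 2.2
   vertex 1.0 4.7 4.2
   vertex 1.4 0.2 4.3
  endloop
 endfacet
 facet normal 0.578 0.087 0.811
  outer loop
   vertex 4.2 2.1 2.2
   vertex 4.5 2.9 1.9
   vertex 1.0 4.7 4.2
  endloop
 endfacet
 facet normal 0.613 -0.030 0.790
  outer loop
   vertex 4.2 2.1 2.2
   vertex 1.4 0.2 4.3
   vertex 4.9 0.6 1.6
  endloop
 endfacet
 facet normal 0.677 0.022 0.735
  outer loop
   vertex 4.2 2.1 2.2
   vertex 4.9 0.6 1.6
   vertex 4.5 2.9 1.9
  endloop
 endfacet
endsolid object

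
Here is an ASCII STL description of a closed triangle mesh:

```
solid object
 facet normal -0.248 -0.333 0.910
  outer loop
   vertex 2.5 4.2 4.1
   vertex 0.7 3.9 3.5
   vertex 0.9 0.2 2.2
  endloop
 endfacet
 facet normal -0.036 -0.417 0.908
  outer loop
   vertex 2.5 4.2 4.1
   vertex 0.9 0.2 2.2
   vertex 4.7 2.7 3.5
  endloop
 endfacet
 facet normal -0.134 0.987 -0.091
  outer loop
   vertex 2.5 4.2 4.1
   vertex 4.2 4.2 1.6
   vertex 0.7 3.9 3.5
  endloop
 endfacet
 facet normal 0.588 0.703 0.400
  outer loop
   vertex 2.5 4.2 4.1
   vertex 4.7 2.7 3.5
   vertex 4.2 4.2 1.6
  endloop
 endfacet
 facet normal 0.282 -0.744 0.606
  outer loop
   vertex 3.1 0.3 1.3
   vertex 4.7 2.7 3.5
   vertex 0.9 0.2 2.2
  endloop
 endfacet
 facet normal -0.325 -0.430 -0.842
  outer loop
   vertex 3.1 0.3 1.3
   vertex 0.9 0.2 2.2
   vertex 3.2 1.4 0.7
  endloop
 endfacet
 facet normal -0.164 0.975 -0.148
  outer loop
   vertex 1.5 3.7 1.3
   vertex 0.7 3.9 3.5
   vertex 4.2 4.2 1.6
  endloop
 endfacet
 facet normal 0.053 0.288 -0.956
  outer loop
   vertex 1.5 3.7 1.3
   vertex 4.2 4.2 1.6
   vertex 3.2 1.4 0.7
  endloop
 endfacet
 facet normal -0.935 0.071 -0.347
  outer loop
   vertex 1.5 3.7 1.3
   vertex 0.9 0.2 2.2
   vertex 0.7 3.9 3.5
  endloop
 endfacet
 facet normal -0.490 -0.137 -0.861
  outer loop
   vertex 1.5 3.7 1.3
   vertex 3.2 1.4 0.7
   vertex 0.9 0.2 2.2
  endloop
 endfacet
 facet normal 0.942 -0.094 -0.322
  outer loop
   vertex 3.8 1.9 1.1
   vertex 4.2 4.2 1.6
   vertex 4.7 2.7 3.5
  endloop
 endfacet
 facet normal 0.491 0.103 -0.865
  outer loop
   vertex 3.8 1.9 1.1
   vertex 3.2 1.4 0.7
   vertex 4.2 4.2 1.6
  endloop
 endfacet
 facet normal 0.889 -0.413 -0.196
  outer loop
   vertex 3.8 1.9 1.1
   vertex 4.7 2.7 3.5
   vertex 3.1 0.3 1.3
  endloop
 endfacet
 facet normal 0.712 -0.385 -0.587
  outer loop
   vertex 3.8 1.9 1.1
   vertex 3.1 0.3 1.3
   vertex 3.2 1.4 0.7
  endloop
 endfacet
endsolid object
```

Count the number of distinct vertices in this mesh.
9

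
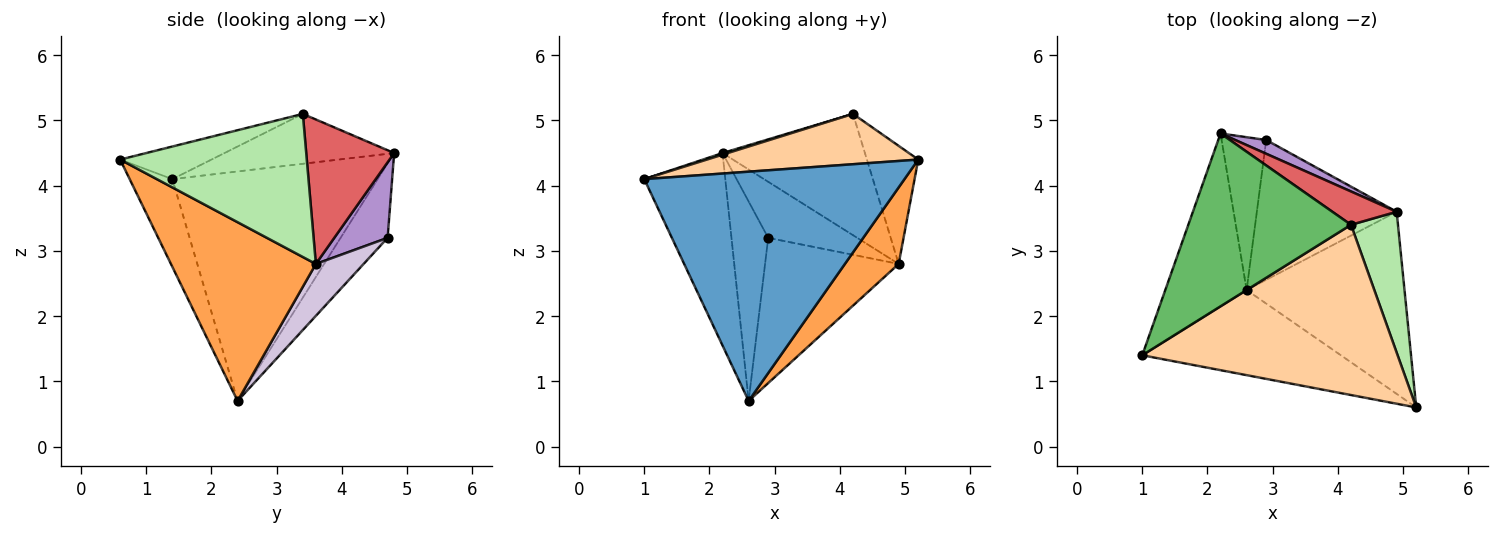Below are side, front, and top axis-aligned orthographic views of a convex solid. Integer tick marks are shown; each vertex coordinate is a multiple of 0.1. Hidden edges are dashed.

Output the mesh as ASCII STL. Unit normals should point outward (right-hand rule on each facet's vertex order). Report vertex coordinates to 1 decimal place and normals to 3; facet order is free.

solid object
 facet normal -0.152 -0.927 -0.344
  outer loop
   vertex 2.6 2.4 0.7
   vertex 5.2 0.6 4.4
   vertex 1.0 1.4 4.1
  endloop
 endfacet
 facet normal -0.883 0.349 -0.313
  outer loop
   vertex 2.6 2.4 0.7
   vertex 1.0 1.4 4.1
   vertex 2.2 4.8 4.5
  endloop
 endfacet
 facet normal 0.722 -0.268 -0.638
  outer loop
   vertex 4.9 3.6 2.8
   vertex 5.2 0.6 4.4
   vertex 2.6 2.4 0.7
  endloop
 endfacet
 facet normal -0.122 -0.281 0.952
  outer loop
   vertex 4.2 3.4 5.1
   vertex 1.0 1.4 4.1
   vertex 5.2 0.6 4.4
  endloop
 endfacet
 facet normal -0.293 -0.009 0.956
  outer loop
   vertex 4.2 3.4 5.1
   vertex 2.2 4.8 4.5
   vertex 1.0 1.4 4.1
  endloop
 endfacet
 facet normal 0.919 0.253 0.302
  outer loop
   vertex 4.2 3.4 5.1
   vertex 5.2 0.6 4.4
   vertex 4.9 3.6 2.8
  endloop
 endfacet
 facet normal 0.512 0.828 0.228
  outer loop
   vertex 4.2 3.4 5.1
   vertex 4.9 3.6 2.8
   vertex 2.2 4.8 4.5
  endloop
 endfacet
 facet normal -0.713 0.557 -0.427
  outer loop
   vertex 2.9 4.7 3.2
   vertex 2.6 2.4 0.7
   vertex 2.2 4.8 4.5
  endloop
 endfacet
 facet normal 0.503 0.839 0.206
  outer loop
   vertex 2.9 4.7 3.2
   vertex 2.2 4.8 4.5
   vertex 4.9 3.6 2.8
  endloop
 endfacet
 facet normal 0.249 0.698 -0.672
  outer loop
   vertex 2.9 4.7 3.2
   vertex 4.9 3.6 2.8
   vertex 2.6 2.4 0.7
  endloop
 endfacet
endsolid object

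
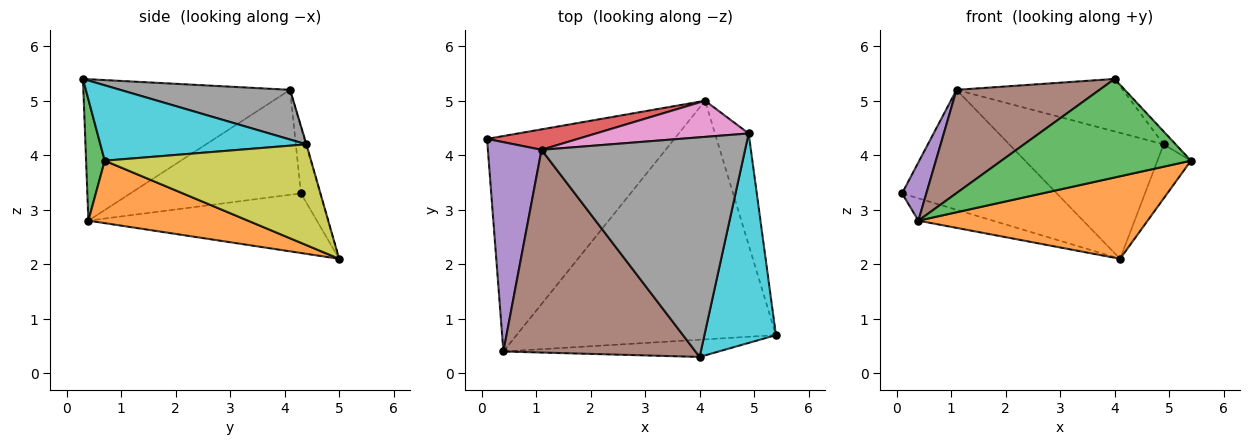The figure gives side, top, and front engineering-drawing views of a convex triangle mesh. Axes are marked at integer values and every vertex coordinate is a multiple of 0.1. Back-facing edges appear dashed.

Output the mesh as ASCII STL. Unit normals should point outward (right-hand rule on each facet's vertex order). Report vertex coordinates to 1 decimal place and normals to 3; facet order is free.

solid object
 facet normal -0.302 0.098 -0.948
  outer loop
   vertex 0.4 0.4 2.8
   vertex 0.1 4.3 3.3
   vertex 4.1 5.0 2.1
  endloop
 endfacet
 facet normal 0.222 -0.319 -0.922
  outer loop
   vertex 0.4 0.4 2.8
   vertex 4.1 5.0 2.1
   vertex 5.4 0.7 3.9
  endloop
 endfacet
 facet normal 0.097 -0.980 -0.171
  outer loop
   vertex 0.4 0.4 2.8
   vertex 5.4 0.7 3.9
   vertex 4.0 0.3 5.4
  endloop
 endfacet
 facet normal -0.121 0.979 0.167
  outer loop
   vertex 1.1 4.1 5.2
   vertex 4.1 5.0 2.1
   vertex 0.1 4.3 3.3
  endloop
 endfacet
 facet normal -0.883 -0.126 0.452
  outer loop
   vertex 1.1 4.1 5.2
   vertex 0.1 4.3 3.3
   vertex 0.4 0.4 2.8
  endloop
 endfacet
 facet normal -0.549 -0.379 0.745
  outer loop
   vertex 1.1 4.1 5.2
   vertex 0.4 0.4 2.8
   vertex 4.0 0.3 5.4
  endloop
 endfacet
 facet normal -0.003 0.961 0.276
  outer loop
   vertex 4.9 4.4 4.2
   vertex 4.1 5.0 2.1
   vertex 1.1 4.1 5.2
  endloop
 endfacet
 facet normal 0.231 0.226 0.946
  outer loop
   vertex 4.9 4.4 4.2
   vertex 1.1 4.1 5.2
   vertex 4.0 0.3 5.4
  endloop
 endfacet
 facet normal 0.937 0.152 -0.314
  outer loop
   vertex 4.9 4.4 4.2
   vertex 5.4 0.7 3.9
   vertex 4.1 5.0 2.1
  endloop
 endfacet
 facet normal 0.725 0.042 0.688
  outer loop
   vertex 4.9 4.4 4.2
   vertex 4.0 0.3 5.4
   vertex 5.4 0.7 3.9
  endloop
 endfacet
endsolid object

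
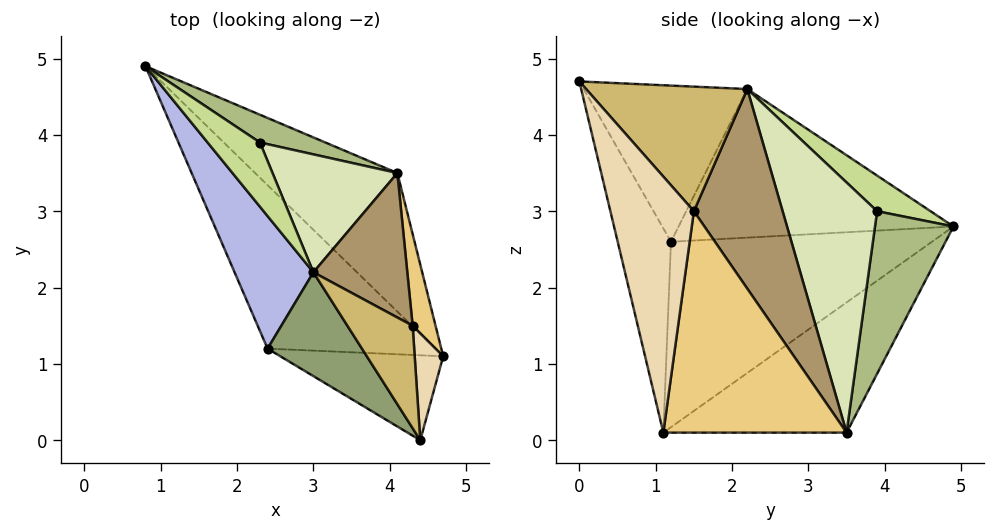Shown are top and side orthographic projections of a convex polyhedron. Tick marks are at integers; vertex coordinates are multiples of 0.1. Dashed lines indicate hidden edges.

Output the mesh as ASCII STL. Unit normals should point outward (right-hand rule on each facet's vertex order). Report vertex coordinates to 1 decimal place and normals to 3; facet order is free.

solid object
 facet normal -0.666 -0.166 -0.727
  outer loop
   vertex 4.1 3.5 0.1
   vertex 4.7 1.1 0.1
   vertex 0.8 4.9 2.8
  endloop
 endfacet
 facet normal -0.713 -0.274 -0.645
  outer loop
   vertex 2.4 1.2 2.6
   vertex 0.8 4.9 2.8
   vertex 4.7 1.1 0.1
  endloop
 endfacet
 facet normal -0.301 -0.923 -0.240
  outer loop
   vertex 2.4 1.2 2.6
   vertex 4.7 1.1 0.1
   vertex 4.4 0.0 4.7
  endloop
 endfacet
 facet normal -0.818 -0.377 0.434
  outer loop
   vertex 3.0 2.2 4.6
   vertex 0.8 4.9 2.8
   vertex 2.4 1.2 2.6
  endloop
 endfacet
 facet normal -0.759 -0.462 0.459
  outer loop
   vertex 3.0 2.2 4.6
   vertex 2.4 1.2 2.6
   vertex 4.4 0.0 4.7
  endloop
 endfacet
 facet normal 0.523 0.826 0.210
  outer loop
   vertex 2.3 3.9 3.0
   vertex 4.1 3.5 0.1
   vertex 0.8 4.9 2.8
  endloop
 endfacet
 facet normal 0.396 0.711 0.582
  outer loop
   vertex 2.3 3.9 3.0
   vertex 0.8 4.9 2.8
   vertex 3.0 2.2 4.6
  endloop
 endfacet
 facet normal 0.703 0.619 0.351
  outer loop
   vertex 2.3 3.9 3.0
   vertex 3.0 2.2 4.6
   vertex 4.1 3.5 0.1
  endloop
 endfacet
 facet normal 0.739 0.578 0.347
  outer loop
   vertex 4.3 1.5 3.0
   vertex 4.1 3.5 0.1
   vertex 3.0 2.2 4.6
  endloop
 endfacet
 facet normal 0.765 0.505 0.400
  outer loop
   vertex 4.3 1.5 3.0
   vertex 3.0 2.2 4.6
   vertex 4.4 0.0 4.7
  endloop
 endfacet
 facet normal 0.965 0.241 0.100
  outer loop
   vertex 4.3 1.5 3.0
   vertex 4.7 1.1 0.1
   vertex 4.1 3.5 0.1
  endloop
 endfacet
 facet normal 0.976 0.188 0.109
  outer loop
   vertex 4.3 1.5 3.0
   vertex 4.4 0.0 4.7
   vertex 4.7 1.1 0.1
  endloop
 endfacet
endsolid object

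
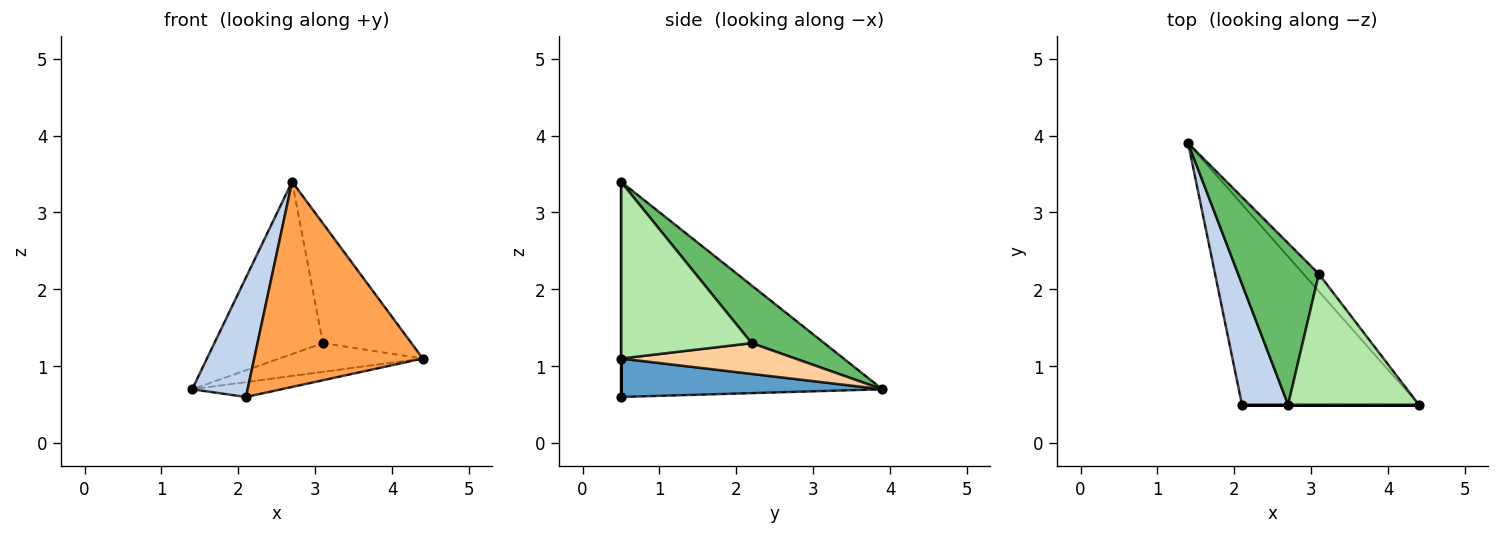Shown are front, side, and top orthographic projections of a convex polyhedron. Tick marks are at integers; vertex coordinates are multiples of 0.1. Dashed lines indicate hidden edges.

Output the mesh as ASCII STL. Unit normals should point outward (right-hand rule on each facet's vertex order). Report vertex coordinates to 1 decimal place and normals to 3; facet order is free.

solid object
 facet normal 0.212 0.072 -0.975
  outer loop
   vertex 2.1 0.5 0.6
   vertex 1.4 3.9 0.7
   vertex 4.4 0.5 1.1
  endloop
 endfacet
 facet normal -0.957 -0.203 0.205
  outer loop
   vertex 2.7 0.5 3.4
   vertex 1.4 3.9 0.7
   vertex 2.1 0.5 0.6
  endloop
 endfacet
 facet normal 0.000 -1.000 0.000
  outer loop
   vertex 2.7 0.5 3.4
   vertex 2.1 0.5 0.6
   vertex 4.4 0.5 1.1
  endloop
 endfacet
 facet normal 0.720 0.593 -0.360
  outer loop
   vertex 3.1 2.2 1.3
   vertex 4.4 0.5 1.1
   vertex 1.4 3.9 0.7
  endloop
 endfacet
 facet normal 0.439 0.656 0.614
  outer loop
   vertex 3.1 2.2 1.3
   vertex 1.4 3.9 0.7
   vertex 2.7 0.5 3.4
  endloop
 endfacet
 facet normal 0.706 0.479 0.522
  outer loop
   vertex 3.1 2.2 1.3
   vertex 2.7 0.5 3.4
   vertex 4.4 0.5 1.1
  endloop
 endfacet
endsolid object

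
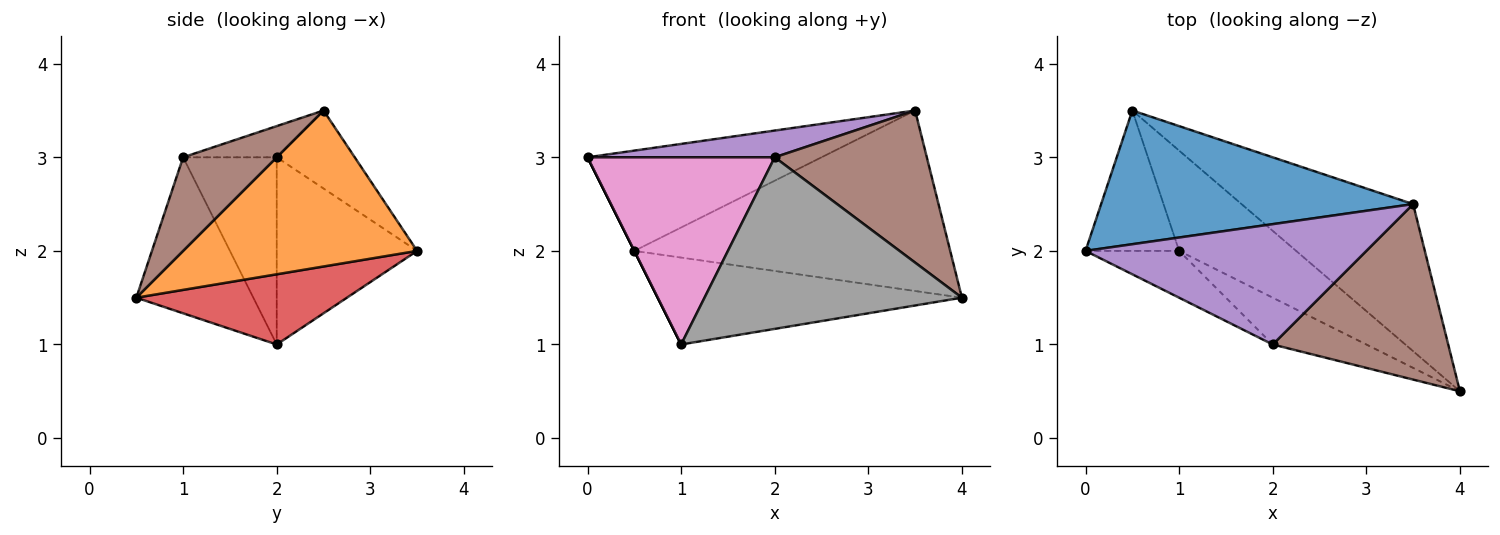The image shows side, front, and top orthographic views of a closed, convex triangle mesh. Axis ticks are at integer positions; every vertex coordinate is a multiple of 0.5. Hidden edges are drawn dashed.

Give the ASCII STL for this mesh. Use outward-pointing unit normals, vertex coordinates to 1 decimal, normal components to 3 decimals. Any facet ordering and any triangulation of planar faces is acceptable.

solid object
 facet normal -0.196 0.588 0.784
  outer loop
   vertex 0.5 3.5 2.0
   vertex 0.0 2.0 3.0
   vertex 3.5 2.5 3.5
  endloop
 endfacet
 facet normal 0.498 0.672 -0.548
  outer loop
   vertex 0.5 3.5 2.0
   vertex 3.5 2.5 3.5
   vertex 4.0 0.5 1.5
  endloop
 endfacet
 facet normal -0.894 0.000 -0.447
  outer loop
   vertex 1.0 2.0 1.0
   vertex 0.0 2.0 3.0
   vertex 0.5 3.5 2.0
  endloop
 endfacet
 facet normal 0.413 0.596 -0.688
  outer loop
   vertex 1.0 2.0 1.0
   vertex 0.5 3.5 2.0
   vertex 4.0 0.5 1.5
  endloop
 endfacet
 facet normal -0.108 -0.216 0.970
  outer loop
   vertex 2.0 1.0 3.0
   vertex 3.5 2.5 3.5
   vertex 0.0 2.0 3.0
  endloop
 endfacet
 facet normal 0.374 -0.607 0.701
  outer loop
   vertex 2.0 1.0 3.0
   vertex 4.0 0.5 1.5
   vertex 3.5 2.5 3.5
  endloop
 endfacet
 facet normal -0.436 -0.873 -0.218
  outer loop
   vertex 2.0 1.0 3.0
   vertex 0.0 2.0 3.0
   vertex 1.0 2.0 1.0
  endloop
 endfacet
 facet normal -0.402 -0.884 -0.241
  outer loop
   vertex 2.0 1.0 3.0
   vertex 1.0 2.0 1.0
   vertex 4.0 0.5 1.5
  endloop
 endfacet
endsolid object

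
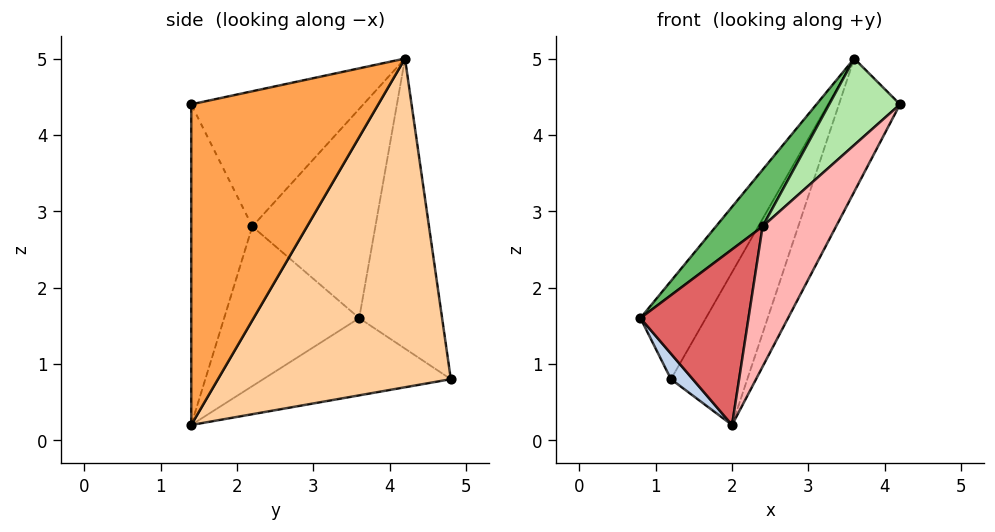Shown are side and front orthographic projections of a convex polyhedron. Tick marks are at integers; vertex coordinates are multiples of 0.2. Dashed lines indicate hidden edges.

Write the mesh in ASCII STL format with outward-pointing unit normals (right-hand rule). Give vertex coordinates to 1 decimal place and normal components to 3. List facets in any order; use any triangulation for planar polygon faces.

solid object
 facet normal -0.691 0.546 0.473
  outer loop
   vertex 1.2 4.8 0.8
   vertex 0.8 3.6 1.6
   vertex 3.6 4.2 5.0
  endloop
 endfacet
 facet normal -0.825 -0.096 -0.557
  outer loop
   vertex 2.0 1.4 0.2
   vertex 0.8 3.6 1.6
   vertex 1.2 4.8 0.8
  endloop
 endfacet
 facet normal 0.851 0.278 -0.446
  outer loop
   vertex 2.0 1.4 0.2
   vertex 3.6 4.2 5.0
   vertex 4.2 1.4 4.4
  endloop
 endfacet
 facet normal 0.850 0.279 -0.446
  outer loop
   vertex 2.0 1.4 0.2
   vertex 1.2 4.8 0.8
   vertex 3.6 4.2 5.0
  endloop
 endfacet
 facet normal -0.718 -0.273 0.640
  outer loop
   vertex 2.4 2.2 2.8
   vertex 3.6 4.2 5.0
   vertex 0.8 3.6 1.6
  endloop
 endfacet
 facet normal -0.705 -0.290 0.648
  outer loop
   vertex 2.4 2.2 2.8
   vertex 4.2 1.4 4.4
   vertex 3.6 4.2 5.0
  endloop
 endfacet
 facet normal -0.745 -0.596 0.298
  outer loop
   vertex 2.4 2.2 2.8
   vertex 0.8 3.6 1.6
   vertex 2.0 1.4 0.2
  endloop
 endfacet
 facet normal -0.606 -0.729 0.318
  outer loop
   vertex 2.4 2.2 2.8
   vertex 2.0 1.4 0.2
   vertex 4.2 1.4 4.4
  endloop
 endfacet
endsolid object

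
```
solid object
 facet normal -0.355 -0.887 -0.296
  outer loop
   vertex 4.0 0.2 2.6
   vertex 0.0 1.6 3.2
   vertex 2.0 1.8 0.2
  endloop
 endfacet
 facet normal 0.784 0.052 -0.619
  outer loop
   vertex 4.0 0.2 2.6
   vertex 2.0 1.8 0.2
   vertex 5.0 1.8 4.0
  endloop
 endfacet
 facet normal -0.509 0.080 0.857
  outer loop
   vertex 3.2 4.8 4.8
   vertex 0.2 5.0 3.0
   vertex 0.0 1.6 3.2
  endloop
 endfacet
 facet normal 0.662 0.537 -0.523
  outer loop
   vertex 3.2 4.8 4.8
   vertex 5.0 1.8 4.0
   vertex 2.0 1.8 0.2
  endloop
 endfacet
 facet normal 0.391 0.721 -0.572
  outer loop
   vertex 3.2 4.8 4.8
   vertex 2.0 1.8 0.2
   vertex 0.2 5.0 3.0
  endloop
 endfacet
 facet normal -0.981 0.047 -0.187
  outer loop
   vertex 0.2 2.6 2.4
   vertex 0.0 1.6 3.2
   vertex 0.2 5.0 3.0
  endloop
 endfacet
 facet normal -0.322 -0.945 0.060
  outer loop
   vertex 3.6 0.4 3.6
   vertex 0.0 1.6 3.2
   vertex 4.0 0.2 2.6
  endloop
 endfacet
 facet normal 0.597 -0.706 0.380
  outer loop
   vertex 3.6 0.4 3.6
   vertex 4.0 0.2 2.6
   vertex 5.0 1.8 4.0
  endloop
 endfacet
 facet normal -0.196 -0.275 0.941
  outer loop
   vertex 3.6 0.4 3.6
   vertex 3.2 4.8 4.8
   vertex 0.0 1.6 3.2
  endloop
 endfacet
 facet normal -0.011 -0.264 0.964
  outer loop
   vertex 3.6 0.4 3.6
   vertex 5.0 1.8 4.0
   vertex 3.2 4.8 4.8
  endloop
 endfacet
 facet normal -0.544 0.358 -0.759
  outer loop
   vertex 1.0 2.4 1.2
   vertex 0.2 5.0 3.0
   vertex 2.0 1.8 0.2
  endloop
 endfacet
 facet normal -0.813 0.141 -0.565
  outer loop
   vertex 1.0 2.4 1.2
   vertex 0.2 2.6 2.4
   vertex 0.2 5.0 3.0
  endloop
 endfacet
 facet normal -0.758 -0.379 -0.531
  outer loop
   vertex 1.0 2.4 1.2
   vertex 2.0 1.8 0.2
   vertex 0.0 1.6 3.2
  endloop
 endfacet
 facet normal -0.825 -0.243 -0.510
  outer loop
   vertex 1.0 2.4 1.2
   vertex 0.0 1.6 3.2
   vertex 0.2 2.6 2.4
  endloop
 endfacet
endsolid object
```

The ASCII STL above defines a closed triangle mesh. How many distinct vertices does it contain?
9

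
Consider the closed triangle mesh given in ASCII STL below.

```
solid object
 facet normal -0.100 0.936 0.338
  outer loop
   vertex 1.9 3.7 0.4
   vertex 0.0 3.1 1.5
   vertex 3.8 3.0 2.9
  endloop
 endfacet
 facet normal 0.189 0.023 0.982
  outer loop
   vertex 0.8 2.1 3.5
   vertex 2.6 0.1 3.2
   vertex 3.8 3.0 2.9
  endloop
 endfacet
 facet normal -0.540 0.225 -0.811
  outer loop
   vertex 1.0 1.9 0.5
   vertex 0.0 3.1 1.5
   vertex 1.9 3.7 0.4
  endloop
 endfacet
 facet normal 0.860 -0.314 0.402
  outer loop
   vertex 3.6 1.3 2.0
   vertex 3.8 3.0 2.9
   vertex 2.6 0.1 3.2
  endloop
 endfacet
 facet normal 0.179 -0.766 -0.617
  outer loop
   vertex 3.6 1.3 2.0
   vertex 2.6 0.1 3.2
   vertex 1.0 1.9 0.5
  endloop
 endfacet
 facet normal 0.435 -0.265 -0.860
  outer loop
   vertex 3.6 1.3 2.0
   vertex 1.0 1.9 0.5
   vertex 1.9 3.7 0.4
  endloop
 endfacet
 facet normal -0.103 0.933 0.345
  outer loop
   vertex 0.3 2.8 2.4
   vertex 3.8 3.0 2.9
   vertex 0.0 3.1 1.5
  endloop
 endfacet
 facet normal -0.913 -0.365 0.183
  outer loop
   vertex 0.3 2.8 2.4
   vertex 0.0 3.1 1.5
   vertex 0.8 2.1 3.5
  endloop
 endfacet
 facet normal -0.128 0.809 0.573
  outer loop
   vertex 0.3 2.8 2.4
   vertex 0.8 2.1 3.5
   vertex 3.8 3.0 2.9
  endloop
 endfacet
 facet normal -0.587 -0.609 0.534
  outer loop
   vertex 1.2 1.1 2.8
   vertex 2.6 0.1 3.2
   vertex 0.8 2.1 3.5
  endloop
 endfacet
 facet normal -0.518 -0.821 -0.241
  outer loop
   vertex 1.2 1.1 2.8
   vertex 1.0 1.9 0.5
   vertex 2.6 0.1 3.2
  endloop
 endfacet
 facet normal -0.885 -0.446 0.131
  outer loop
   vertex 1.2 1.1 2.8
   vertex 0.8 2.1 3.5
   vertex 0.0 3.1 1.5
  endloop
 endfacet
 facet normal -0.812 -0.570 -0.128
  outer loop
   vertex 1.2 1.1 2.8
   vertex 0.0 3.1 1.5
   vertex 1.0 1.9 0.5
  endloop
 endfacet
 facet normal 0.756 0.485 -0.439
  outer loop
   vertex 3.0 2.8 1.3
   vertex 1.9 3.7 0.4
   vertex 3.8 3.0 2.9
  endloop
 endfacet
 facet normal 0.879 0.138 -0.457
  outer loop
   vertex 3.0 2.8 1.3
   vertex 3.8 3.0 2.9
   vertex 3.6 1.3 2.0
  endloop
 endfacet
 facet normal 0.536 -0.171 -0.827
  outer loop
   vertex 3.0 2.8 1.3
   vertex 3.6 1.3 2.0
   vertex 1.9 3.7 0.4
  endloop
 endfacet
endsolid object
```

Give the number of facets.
16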